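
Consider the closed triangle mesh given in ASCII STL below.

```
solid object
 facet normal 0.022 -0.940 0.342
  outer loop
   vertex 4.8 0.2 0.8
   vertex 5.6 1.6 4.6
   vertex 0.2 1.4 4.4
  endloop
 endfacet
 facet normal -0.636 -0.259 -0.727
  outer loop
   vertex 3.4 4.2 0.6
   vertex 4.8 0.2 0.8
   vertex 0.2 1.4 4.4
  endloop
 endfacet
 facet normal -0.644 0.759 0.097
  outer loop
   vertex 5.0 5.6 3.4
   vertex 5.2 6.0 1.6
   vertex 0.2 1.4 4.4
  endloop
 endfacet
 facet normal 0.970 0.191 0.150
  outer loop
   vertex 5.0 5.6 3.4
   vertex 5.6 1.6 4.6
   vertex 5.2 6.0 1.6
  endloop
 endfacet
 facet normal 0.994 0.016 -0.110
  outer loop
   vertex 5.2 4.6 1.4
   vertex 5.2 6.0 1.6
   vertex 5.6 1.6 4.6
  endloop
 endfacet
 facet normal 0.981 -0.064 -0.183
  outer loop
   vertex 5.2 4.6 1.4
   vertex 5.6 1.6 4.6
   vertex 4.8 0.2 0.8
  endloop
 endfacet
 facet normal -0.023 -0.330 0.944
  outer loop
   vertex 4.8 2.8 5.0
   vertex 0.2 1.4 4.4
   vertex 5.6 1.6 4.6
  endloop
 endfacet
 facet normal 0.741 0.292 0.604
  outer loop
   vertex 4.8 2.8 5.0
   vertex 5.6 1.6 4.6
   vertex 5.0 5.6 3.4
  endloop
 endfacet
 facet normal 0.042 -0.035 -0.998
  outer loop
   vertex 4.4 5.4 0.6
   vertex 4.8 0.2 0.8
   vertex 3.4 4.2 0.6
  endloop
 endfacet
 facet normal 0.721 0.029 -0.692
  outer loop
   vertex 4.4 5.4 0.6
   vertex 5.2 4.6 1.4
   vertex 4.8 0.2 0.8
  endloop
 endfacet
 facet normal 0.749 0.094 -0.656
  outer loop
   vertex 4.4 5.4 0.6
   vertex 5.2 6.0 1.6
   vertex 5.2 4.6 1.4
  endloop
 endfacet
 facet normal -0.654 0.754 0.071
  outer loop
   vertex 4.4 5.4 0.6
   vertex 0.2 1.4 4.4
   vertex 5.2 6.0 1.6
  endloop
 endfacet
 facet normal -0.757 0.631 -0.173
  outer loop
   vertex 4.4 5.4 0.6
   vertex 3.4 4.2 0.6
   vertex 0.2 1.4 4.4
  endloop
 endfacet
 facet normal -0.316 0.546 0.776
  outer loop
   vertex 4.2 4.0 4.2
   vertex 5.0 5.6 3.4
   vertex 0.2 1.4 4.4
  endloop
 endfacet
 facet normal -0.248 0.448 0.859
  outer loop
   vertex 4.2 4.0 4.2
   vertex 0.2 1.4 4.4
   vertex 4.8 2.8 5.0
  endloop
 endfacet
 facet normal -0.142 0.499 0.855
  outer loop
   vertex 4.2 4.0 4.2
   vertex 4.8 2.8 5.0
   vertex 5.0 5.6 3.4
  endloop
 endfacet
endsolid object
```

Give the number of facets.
16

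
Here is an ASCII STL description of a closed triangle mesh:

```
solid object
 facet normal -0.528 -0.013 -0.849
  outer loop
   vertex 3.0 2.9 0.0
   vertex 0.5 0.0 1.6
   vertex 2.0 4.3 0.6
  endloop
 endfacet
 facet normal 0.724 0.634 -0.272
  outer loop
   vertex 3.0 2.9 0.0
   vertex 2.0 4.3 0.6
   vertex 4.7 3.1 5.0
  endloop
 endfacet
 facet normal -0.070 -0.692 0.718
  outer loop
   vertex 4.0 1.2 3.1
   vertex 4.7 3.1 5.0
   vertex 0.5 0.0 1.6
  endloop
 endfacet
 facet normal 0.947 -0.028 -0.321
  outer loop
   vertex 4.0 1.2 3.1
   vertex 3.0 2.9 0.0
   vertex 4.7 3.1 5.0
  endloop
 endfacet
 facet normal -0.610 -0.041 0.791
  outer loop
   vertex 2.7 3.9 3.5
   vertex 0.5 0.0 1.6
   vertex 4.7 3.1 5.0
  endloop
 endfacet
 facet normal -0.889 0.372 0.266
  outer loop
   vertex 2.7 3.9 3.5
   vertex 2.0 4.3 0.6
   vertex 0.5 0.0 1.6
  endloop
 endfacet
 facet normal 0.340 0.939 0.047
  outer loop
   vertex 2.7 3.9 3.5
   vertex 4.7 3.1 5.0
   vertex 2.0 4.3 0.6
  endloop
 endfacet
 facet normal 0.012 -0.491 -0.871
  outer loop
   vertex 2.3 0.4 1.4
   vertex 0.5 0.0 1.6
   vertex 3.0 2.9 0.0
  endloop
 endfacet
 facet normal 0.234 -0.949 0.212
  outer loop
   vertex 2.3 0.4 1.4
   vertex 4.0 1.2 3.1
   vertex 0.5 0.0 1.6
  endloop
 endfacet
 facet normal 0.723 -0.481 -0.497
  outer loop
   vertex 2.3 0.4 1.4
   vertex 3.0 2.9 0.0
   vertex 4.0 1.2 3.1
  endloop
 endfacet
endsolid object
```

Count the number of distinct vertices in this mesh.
7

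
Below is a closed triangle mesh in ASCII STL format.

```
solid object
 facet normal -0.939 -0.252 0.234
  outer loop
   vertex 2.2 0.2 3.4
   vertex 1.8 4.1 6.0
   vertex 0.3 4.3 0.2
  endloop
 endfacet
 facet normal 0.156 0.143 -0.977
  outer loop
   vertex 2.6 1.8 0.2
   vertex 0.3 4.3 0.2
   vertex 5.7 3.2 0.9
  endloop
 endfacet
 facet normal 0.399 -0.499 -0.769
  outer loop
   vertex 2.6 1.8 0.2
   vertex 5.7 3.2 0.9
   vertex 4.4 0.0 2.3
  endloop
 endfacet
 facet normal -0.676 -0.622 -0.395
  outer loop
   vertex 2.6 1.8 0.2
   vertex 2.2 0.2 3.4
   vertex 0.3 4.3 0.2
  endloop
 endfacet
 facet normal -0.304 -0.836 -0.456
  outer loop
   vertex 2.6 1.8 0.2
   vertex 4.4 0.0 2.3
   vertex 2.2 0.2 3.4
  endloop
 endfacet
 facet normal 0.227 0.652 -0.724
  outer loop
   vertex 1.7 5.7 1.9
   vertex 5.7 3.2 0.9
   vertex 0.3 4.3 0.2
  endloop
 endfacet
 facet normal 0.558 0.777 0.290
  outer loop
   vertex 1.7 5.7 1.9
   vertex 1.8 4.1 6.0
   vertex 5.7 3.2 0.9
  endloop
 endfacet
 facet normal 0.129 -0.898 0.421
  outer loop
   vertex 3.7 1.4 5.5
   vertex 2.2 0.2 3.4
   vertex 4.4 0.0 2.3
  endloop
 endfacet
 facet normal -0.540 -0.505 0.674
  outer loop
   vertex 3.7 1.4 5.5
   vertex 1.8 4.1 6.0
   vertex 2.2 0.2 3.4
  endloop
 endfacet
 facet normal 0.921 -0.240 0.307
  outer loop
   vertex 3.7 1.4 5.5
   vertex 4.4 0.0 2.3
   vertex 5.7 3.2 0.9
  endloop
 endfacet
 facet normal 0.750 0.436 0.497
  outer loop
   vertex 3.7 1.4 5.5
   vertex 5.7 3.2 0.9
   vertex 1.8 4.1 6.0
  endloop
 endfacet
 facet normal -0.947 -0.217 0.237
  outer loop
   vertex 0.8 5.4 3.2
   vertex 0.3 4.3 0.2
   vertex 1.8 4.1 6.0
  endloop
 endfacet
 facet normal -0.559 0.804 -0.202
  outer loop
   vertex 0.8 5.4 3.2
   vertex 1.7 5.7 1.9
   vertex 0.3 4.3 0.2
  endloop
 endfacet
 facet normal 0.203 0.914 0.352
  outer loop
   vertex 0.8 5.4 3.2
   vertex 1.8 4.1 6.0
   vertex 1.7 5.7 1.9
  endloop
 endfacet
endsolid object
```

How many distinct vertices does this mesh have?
9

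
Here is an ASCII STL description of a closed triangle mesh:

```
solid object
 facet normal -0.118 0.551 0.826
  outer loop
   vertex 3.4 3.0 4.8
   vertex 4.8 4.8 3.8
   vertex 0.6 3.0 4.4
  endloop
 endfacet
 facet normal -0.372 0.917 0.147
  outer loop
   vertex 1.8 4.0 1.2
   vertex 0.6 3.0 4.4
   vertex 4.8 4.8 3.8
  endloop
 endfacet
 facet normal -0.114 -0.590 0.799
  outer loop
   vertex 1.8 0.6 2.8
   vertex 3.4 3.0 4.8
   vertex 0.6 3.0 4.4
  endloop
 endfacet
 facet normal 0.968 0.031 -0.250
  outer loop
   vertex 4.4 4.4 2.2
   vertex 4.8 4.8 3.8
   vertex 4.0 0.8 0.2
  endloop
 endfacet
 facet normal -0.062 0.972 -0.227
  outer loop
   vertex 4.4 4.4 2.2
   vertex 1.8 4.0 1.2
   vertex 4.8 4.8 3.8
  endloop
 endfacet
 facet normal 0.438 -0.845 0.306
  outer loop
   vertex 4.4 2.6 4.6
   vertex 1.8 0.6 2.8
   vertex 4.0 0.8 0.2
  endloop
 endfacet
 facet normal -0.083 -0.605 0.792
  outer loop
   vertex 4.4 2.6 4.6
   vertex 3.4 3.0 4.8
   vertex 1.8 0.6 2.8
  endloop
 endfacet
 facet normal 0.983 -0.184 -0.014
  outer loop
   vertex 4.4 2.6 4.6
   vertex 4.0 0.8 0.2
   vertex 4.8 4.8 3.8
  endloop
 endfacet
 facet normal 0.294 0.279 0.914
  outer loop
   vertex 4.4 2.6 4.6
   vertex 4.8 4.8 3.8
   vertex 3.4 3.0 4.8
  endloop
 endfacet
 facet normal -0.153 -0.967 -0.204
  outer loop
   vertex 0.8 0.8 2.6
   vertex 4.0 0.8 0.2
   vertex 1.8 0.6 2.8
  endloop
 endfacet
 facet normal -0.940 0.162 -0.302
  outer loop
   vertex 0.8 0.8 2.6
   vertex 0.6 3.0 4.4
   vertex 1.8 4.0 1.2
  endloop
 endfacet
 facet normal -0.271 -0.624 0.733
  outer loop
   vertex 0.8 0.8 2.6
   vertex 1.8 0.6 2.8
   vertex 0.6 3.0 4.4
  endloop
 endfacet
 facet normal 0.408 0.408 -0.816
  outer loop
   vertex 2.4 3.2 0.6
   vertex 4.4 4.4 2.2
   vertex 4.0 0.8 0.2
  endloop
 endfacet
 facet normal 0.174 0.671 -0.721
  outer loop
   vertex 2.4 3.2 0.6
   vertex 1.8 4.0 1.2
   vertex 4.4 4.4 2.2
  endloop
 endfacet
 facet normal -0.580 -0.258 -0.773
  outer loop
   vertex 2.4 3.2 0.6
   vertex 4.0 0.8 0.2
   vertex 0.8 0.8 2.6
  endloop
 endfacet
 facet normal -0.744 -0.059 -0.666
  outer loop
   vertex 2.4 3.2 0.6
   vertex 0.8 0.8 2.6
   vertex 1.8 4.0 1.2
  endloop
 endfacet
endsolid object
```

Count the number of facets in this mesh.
16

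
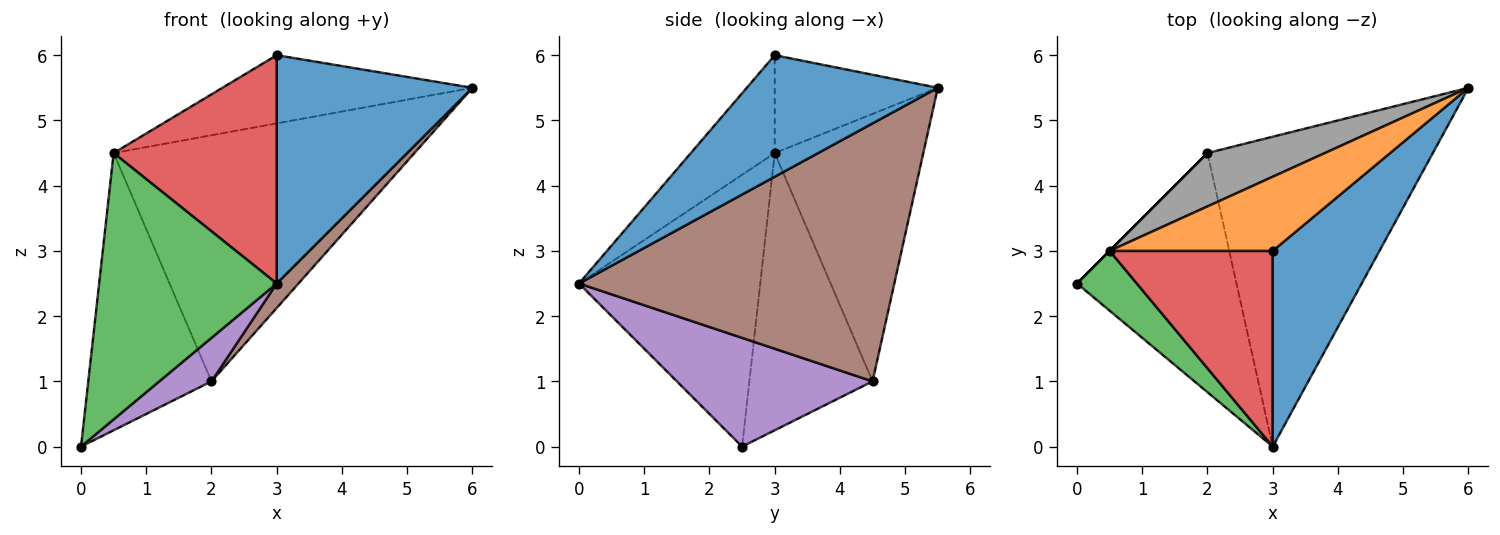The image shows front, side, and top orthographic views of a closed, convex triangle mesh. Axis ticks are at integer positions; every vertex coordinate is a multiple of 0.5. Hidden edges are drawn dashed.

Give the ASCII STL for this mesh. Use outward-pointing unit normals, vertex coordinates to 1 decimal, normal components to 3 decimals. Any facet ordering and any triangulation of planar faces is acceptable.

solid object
 facet normal 0.595 -0.610 0.523
  outer loop
   vertex 3.0 3.0 6.0
   vertex 3.0 0.0 2.5
   vertex 6.0 5.5 5.5
  endloop
 endfacet
 facet normal -0.404 0.619 0.673
  outer loop
   vertex 0.5 3.0 4.5
   vertex 3.0 3.0 6.0
   vertex 6.0 5.5 5.5
  endloop
 endfacet
 facet normal -0.706 -0.691 0.155
  outer loop
   vertex 0.5 3.0 4.5
   vertex 0.0 2.5 0.0
   vertex 3.0 0.0 2.5
  endloop
 endfacet
 facet normal -0.364 -0.707 0.606
  outer loop
   vertex 0.5 3.0 4.5
   vertex 3.0 0.0 2.5
   vertex 3.0 3.0 6.0
  endloop
 endfacet
 facet normal 0.557 -0.149 -0.817
  outer loop
   vertex 2.0 4.5 1.0
   vertex 3.0 0.0 2.5
   vertex 0.0 2.5 0.0
  endloop
 endfacet
 facet normal 0.752 -0.052 -0.657
  outer loop
   vertex 2.0 4.5 1.0
   vertex 6.0 5.5 5.5
   vertex 3.0 0.0 2.5
  endloop
 endfacet
 facet normal -0.707 0.707 0.000
  outer loop
   vertex 2.0 4.5 1.0
   vertex 0.0 2.5 0.0
   vertex 0.5 3.0 4.5
  endloop
 endfacet
 facet normal -0.435 0.880 0.191
  outer loop
   vertex 2.0 4.5 1.0
   vertex 0.5 3.0 4.5
   vertex 6.0 5.5 5.5
  endloop
 endfacet
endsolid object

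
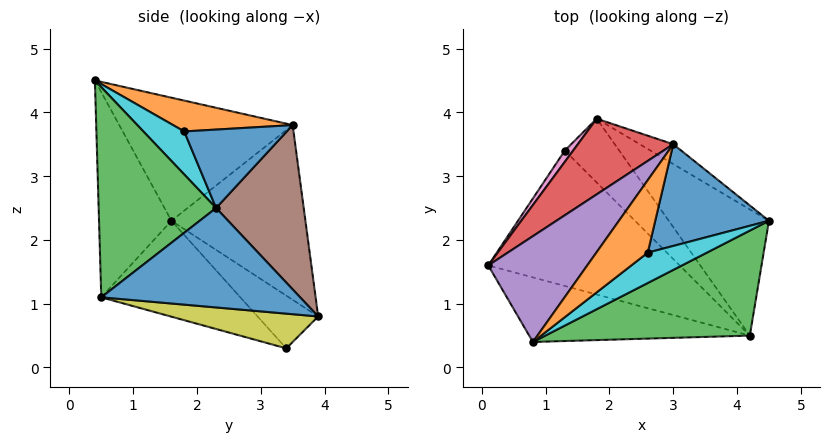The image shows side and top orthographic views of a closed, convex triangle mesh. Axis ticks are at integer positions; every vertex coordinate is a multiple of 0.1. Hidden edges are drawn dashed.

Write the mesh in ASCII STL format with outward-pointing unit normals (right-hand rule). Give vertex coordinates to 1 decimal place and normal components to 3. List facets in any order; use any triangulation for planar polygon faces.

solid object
 facet normal 0.646 0.399 -0.651
  outer loop
   vertex 4.2 0.5 1.1
   vertex 1.8 3.9 0.8
   vertex 4.5 2.3 2.5
  endloop
 endfacet
 facet normal -0.339 -0.867 -0.365
  outer loop
   vertex 4.2 0.5 1.1
   vertex 0.8 0.4 4.5
   vertex 0.1 1.6 2.3
  endloop
 endfacet
 facet normal 0.598 -0.552 0.581
  outer loop
   vertex 4.2 0.5 1.1
   vertex 4.5 2.3 2.5
   vertex 0.8 0.4 4.5
  endloop
 endfacet
 facet normal -0.633 0.693 0.345
  outer loop
   vertex 3.0 3.5 3.8
   vertex 1.8 3.9 0.8
   vertex 0.1 1.6 2.3
  endloop
 endfacet
 facet normal -0.640 0.570 0.515
  outer loop
   vertex 3.0 3.5 3.8
   vertex 0.1 1.6 2.3
   vertex 0.8 0.4 4.5
  endloop
 endfacet
 facet normal 0.559 0.822 -0.114
  outer loop
   vertex 3.0 3.5 3.8
   vertex 4.5 2.3 2.5
   vertex 1.8 3.9 0.8
  endloop
 endfacet
 facet normal -0.759 0.639 0.120
  outer loop
   vertex 1.3 3.4 0.3
   vertex 0.1 1.6 2.3
   vertex 1.8 3.9 0.8
  endloop
 endfacet
 facet normal -0.368 -0.571 -0.734
  outer loop
   vertex 1.3 3.4 0.3
   vertex 4.2 0.5 1.1
   vertex 0.1 1.6 2.3
  endloop
 endfacet
 facet normal 0.514 0.292 -0.806
  outer loop
   vertex 1.3 3.4 0.3
   vertex 1.8 3.9 0.8
   vertex 4.2 0.5 1.1
  endloop
 endfacet
 facet normal 0.564 -0.282 0.776
  outer loop
   vertex 2.6 1.8 3.7
   vertex 0.8 0.4 4.5
   vertex 4.5 2.3 2.5
  endloop
 endfacet
 facet normal 0.559 -0.179 0.810
  outer loop
   vertex 2.6 1.8 3.7
   vertex 4.5 2.3 2.5
   vertex 3.0 3.5 3.8
  endloop
 endfacet
 facet normal 0.507 -0.169 0.845
  outer loop
   vertex 2.6 1.8 3.7
   vertex 3.0 3.5 3.8
   vertex 0.8 0.4 4.5
  endloop
 endfacet
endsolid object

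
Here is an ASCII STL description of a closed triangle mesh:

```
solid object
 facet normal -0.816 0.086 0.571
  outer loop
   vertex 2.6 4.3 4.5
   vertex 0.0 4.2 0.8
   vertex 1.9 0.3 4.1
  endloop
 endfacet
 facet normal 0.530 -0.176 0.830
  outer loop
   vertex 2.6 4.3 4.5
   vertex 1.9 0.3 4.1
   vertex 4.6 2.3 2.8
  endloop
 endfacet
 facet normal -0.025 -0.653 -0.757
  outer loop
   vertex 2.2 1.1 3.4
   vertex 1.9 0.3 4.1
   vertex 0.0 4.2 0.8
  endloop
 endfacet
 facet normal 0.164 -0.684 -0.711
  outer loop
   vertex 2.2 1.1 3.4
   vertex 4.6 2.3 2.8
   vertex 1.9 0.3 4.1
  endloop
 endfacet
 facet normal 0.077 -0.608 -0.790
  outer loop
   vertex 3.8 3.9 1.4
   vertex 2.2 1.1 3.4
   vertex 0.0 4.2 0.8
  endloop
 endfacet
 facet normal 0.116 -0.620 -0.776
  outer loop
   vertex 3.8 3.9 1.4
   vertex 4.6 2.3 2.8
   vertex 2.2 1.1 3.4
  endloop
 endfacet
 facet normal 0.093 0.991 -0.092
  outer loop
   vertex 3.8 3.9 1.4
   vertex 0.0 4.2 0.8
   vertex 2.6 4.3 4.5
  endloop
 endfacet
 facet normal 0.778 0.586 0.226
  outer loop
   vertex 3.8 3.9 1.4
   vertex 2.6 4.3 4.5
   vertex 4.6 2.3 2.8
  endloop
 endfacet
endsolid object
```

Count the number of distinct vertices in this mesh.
6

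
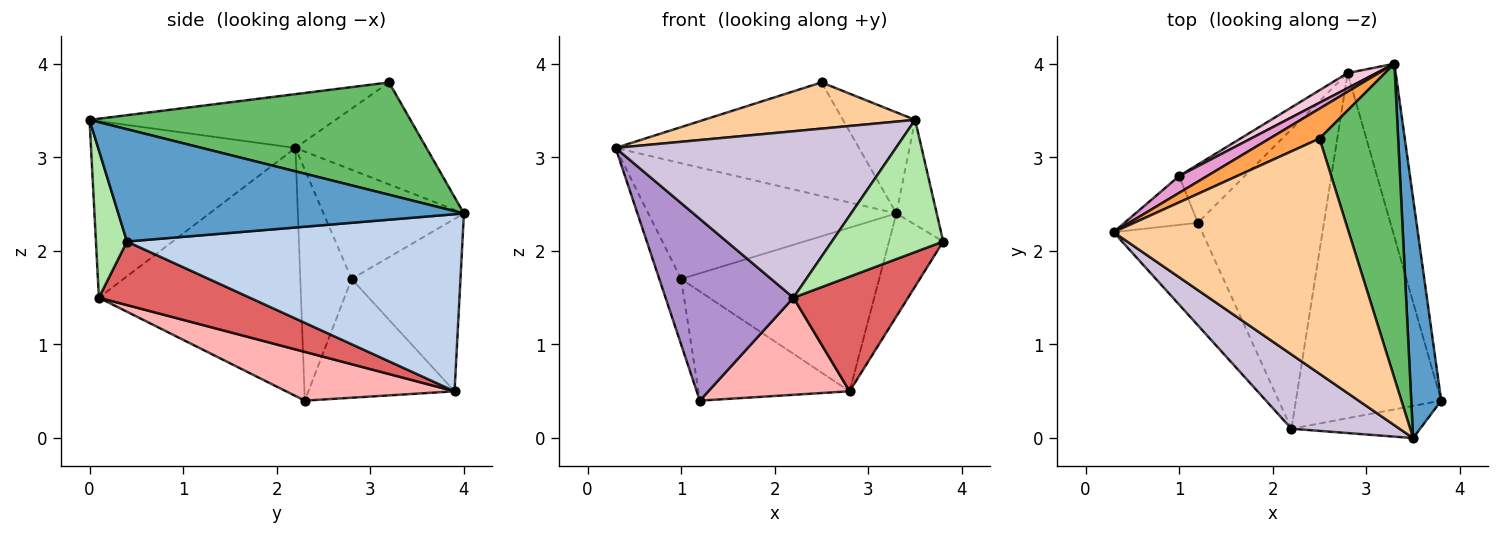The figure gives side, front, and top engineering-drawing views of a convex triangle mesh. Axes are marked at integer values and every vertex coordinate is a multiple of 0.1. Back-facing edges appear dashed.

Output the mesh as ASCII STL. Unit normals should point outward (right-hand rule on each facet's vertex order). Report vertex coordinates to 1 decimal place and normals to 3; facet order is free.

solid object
 facet normal 0.960 0.112 0.256
  outer loop
   vertex 3.5 0.0 3.4
   vertex 3.8 0.4 2.1
   vertex 3.3 4.0 2.4
  endloop
 endfacet
 facet normal 0.954 0.154 -0.259
  outer loop
   vertex 2.8 3.9 0.5
   vertex 3.3 4.0 2.4
   vertex 3.8 0.4 2.1
  endloop
 endfacet
 facet normal -0.462 0.858 0.226
  outer loop
   vertex 2.5 3.2 3.8
   vertex 3.3 4.0 2.4
   vertex 0.3 2.2 3.1
  endloop
 endfacet
 facet normal -0.219 -0.188 0.957
  outer loop
   vertex 2.5 3.2 3.8
   vertex 0.3 2.2 3.1
   vertex 3.5 0.0 3.4
  endloop
 endfacet
 facet normal 0.806 0.181 0.564
  outer loop
   vertex 2.5 3.2 3.8
   vertex 3.5 0.0 3.4
   vertex 3.3 4.0 2.4
  endloop
 endfacet
 facet normal 0.261 -0.938 -0.228
  outer loop
   vertex 2.2 0.1 1.5
   vertex 3.8 0.4 2.1
   vertex 3.5 0.0 3.4
  endloop
 endfacet
 facet normal 0.383 -0.291 -0.877
  outer loop
   vertex 2.2 0.1 1.5
   vertex 2.8 3.9 0.5
   vertex 3.8 0.4 2.1
  endloop
 endfacet
 facet normal 0.345 -0.289 -0.893
  outer loop
   vertex 2.2 0.1 1.5
   vertex 1.2 2.3 0.4
   vertex 2.8 3.9 0.5
  endloop
 endfacet
 facet normal -0.809 -0.512 -0.289
  outer loop
   vertex 2.2 0.1 1.5
   vertex 0.3 2.2 3.1
   vertex 1.2 2.3 0.4
  endloop
 endfacet
 facet normal -0.554 -0.760 0.339
  outer loop
   vertex 2.2 0.1 1.5
   vertex 3.5 0.0 3.4
   vertex 0.3 2.2 3.1
  endloop
 endfacet
 facet normal -0.883 0.376 -0.280
  outer loop
   vertex 1.0 2.8 1.7
   vertex 1.2 2.3 0.4
   vertex 0.3 2.2 3.1
  endloop
 endfacet
 facet normal -0.649 0.671 -0.358
  outer loop
   vertex 1.0 2.8 1.7
   vertex 2.8 3.9 0.5
   vertex 1.2 2.3 0.4
  endloop
 endfacet
 facet normal -0.489 0.863 0.126
  outer loop
   vertex 1.0 2.8 1.7
   vertex 0.3 2.2 3.1
   vertex 3.3 4.0 2.4
  endloop
 endfacet
 facet normal -0.480 0.873 0.080
  outer loop
   vertex 1.0 2.8 1.7
   vertex 3.3 4.0 2.4
   vertex 2.8 3.9 0.5
  endloop
 endfacet
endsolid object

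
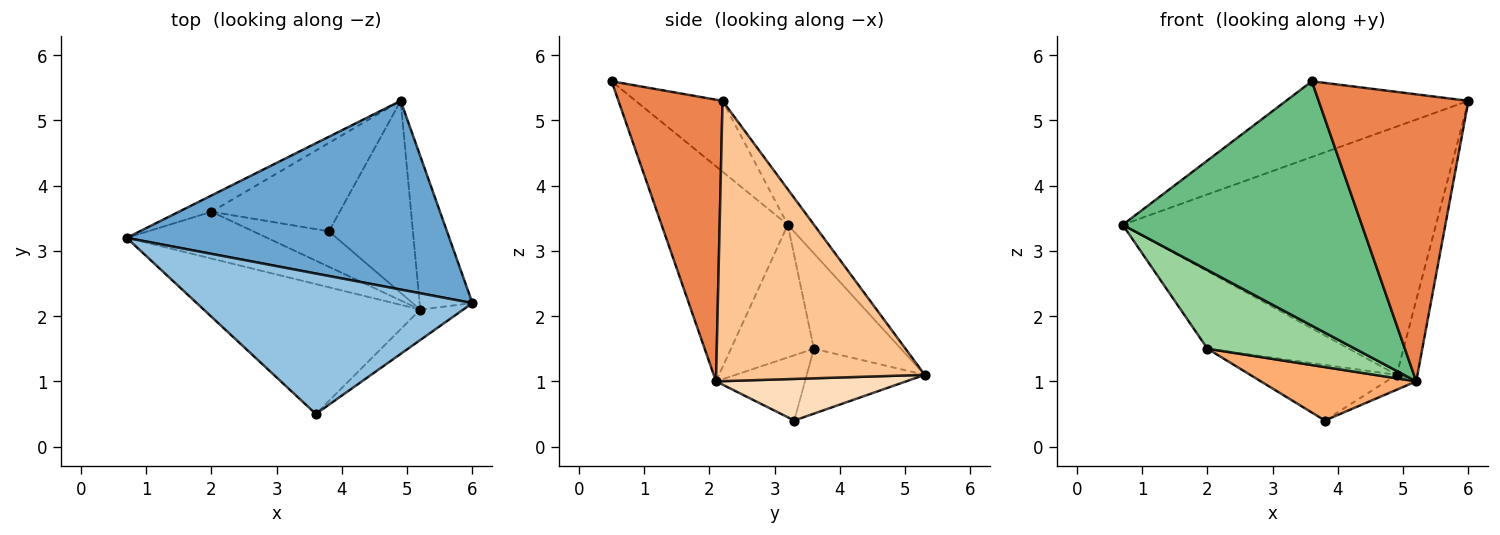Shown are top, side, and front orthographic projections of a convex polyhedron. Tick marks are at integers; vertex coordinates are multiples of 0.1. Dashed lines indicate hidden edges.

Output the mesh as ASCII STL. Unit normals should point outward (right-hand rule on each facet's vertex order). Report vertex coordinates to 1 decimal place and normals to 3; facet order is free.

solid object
 facet normal -0.067 0.794 0.604
  outer loop
   vertex 4.9 5.3 1.1
   vertex 0.7 3.2 3.4
   vertex 6.0 2.2 5.3
  endloop
 endfacet
 facet normal -0.220 0.463 0.859
  outer loop
   vertex 3.6 0.5 5.6
   vertex 6.0 2.2 5.3
   vertex 0.7 3.2 3.4
  endloop
 endfacet
 facet normal -0.516 0.838 -0.176
  outer loop
   vertex 2.0 3.6 1.5
   vertex 0.7 3.2 3.4
   vertex 4.9 5.3 1.1
  endloop
 endfacet
 facet normal -0.394 0.489 -0.778
  outer loop
   vertex 2.0 3.6 1.5
   vertex 4.9 5.3 1.1
   vertex 3.8 3.3 0.4
  endloop
 endfacet
 facet normal 0.569 -0.818 -0.087
  outer loop
   vertex 5.2 2.1 1.0
   vertex 6.0 2.2 5.3
   vertex 3.6 0.5 5.6
  endloop
 endfacet
 facet normal -0.430 -0.752 -0.499
  outer loop
   vertex 5.2 2.1 1.0
   vertex 2.0 3.6 1.5
   vertex 3.8 3.3 0.4
  endloop
 endfacet
 facet normal 0.978 0.097 -0.184
  outer loop
   vertex 5.2 2.1 1.0
   vertex 4.9 5.3 1.1
   vertex 6.0 2.2 5.3
  endloop
 endfacet
 facet normal 0.443 0.069 -0.894
  outer loop
   vertex 5.2 2.1 1.0
   vertex 3.8 3.3 0.4
   vertex 4.9 5.3 1.1
  endloop
 endfacet
 facet normal -0.422 -0.800 -0.425
  outer loop
   vertex 5.2 2.1 1.0
   vertex 3.6 0.5 5.6
   vertex 0.7 3.2 3.4
  endloop
 endfacet
 facet normal -0.435 -0.774 -0.460
  outer loop
   vertex 5.2 2.1 1.0
   vertex 0.7 3.2 3.4
   vertex 2.0 3.6 1.5
  endloop
 endfacet
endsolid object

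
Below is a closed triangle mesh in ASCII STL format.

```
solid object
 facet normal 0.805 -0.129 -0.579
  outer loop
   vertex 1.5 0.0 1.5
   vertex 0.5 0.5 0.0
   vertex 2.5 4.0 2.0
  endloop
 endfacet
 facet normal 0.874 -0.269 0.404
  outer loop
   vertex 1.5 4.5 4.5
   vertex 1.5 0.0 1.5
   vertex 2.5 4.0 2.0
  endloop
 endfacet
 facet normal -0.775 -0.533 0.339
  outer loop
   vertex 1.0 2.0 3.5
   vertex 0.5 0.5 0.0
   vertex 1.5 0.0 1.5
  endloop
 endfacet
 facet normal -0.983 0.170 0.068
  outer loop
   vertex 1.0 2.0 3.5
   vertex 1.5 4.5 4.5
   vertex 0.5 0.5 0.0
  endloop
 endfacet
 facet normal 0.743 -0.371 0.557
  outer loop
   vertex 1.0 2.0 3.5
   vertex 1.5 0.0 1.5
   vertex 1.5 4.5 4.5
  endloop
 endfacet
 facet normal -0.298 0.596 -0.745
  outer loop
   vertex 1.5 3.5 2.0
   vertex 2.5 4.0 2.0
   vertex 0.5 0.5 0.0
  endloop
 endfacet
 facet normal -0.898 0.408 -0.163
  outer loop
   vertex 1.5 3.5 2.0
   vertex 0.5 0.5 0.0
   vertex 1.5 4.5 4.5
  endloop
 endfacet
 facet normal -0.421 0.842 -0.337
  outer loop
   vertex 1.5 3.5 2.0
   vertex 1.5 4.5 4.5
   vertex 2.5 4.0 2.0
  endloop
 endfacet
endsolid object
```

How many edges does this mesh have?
12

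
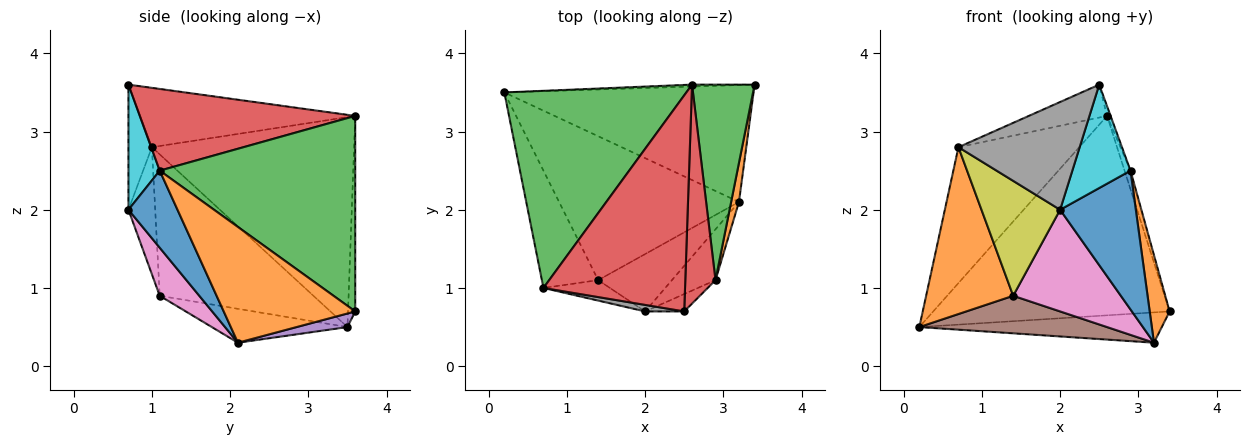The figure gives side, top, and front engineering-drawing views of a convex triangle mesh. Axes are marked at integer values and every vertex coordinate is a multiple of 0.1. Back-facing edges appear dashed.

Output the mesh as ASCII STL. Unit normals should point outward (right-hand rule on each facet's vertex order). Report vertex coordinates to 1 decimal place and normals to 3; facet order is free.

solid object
 facet normal -0.031 0.999 -0.010
  outer loop
   vertex 2.6 3.6 3.2
   vertex 3.4 3.6 0.7
   vertex 0.2 3.5 0.5
  endloop
 endfacet
 facet normal -0.822 -0.466 -0.327
  outer loop
   vertex 0.7 1.0 2.8
   vertex 0.2 3.5 0.5
   vertex 1.4 1.1 0.9
  endloop
 endfacet
 facet normal -0.689 0.411 0.597
  outer loop
   vertex 0.7 1.0 2.8
   vertex 2.6 3.6 3.2
   vertex 0.2 3.5 0.5
  endloop
 endfacet
 facet normal -0.383 0.139 0.913
  outer loop
   vertex 0.7 1.0 2.8
   vertex 2.5 0.7 3.6
   vertex 2.6 3.6 3.2
  endloop
 endfacet
 facet normal 0.053 0.251 -0.967
  outer loop
   vertex 3.2 2.1 0.3
   vertex 0.2 3.5 0.5
   vertex 3.4 3.6 0.7
  endloop
 endfacet
 facet normal -0.179 -0.248 -0.952
  outer loop
   vertex 3.2 2.1 0.3
   vertex 1.4 1.1 0.9
   vertex 0.2 3.5 0.5
  endloop
 endfacet
 facet normal 0.305 -0.830 -0.468
  outer loop
   vertex 2.0 0.7 2.0
   vertex 1.4 1.1 0.9
   vertex 3.2 2.1 0.3
  endloop
 endfacet
 facet normal -0.190 -0.980 0.059
  outer loop
   vertex 2.0 0.7 2.0
   vertex 2.5 0.7 3.6
   vertex 0.7 1.0 2.8
  endloop
 endfacet
 facet normal -0.318 -0.934 -0.166
  outer loop
   vertex 2.0 0.7 2.0
   vertex 0.7 1.0 2.8
   vertex 1.4 1.1 0.9
  endloop
 endfacet
 facet normal 0.469 -0.871 -0.146
  outer loop
   vertex 2.9 1.1 2.5
   vertex 2.5 0.7 3.6
   vertex 2.0 0.7 2.0
  endloop
 endfacet
 facet normal 0.520 -0.802 -0.294
  outer loop
   vertex 2.9 1.1 2.5
   vertex 2.0 0.7 2.0
   vertex 3.2 2.1 0.3
  endloop
 endfacet
 facet normal 0.987 -0.149 0.067
  outer loop
   vertex 2.9 1.1 2.5
   vertex 3.2 2.1 0.3
   vertex 3.4 3.6 0.7
  endloop
 endfacet
 facet normal 0.952 0.029 0.305
  outer loop
   vertex 2.9 1.1 2.5
   vertex 3.4 3.6 0.7
   vertex 2.6 3.6 3.2
  endloop
 endfacet
 facet normal 0.938 0.015 0.347
  outer loop
   vertex 2.9 1.1 2.5
   vertex 2.6 3.6 3.2
   vertex 2.5 0.7 3.6
  endloop
 endfacet
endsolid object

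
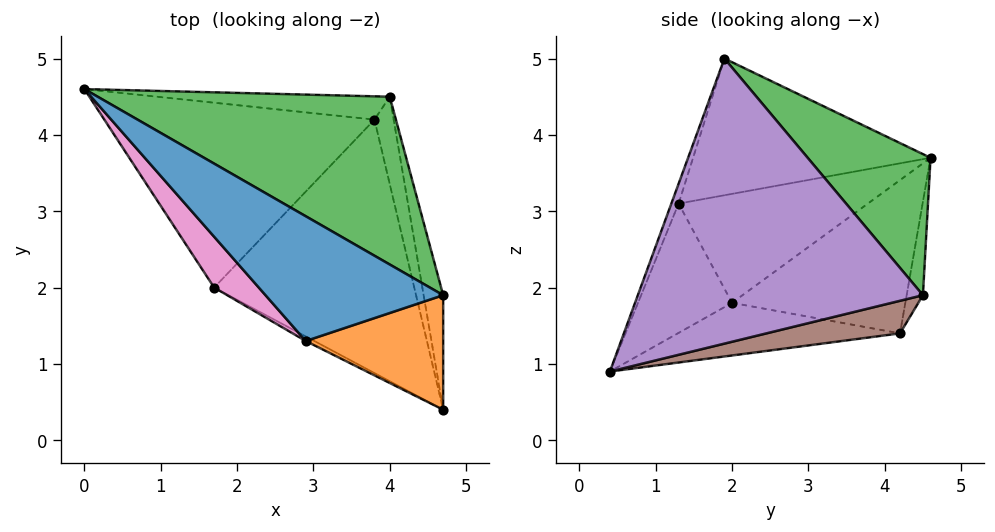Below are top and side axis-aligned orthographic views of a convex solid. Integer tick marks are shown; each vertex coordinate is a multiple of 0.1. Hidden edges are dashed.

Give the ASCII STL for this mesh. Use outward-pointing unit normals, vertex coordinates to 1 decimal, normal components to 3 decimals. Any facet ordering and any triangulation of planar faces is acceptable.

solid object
 facet normal -0.504 -0.562 0.655
  outer loop
   vertex 2.9 1.3 3.1
   vertex 4.7 1.9 5.0
   vertex 0.0 4.6 3.7
  endloop
 endfacet
 facet normal -0.050 -0.938 0.343
  outer loop
   vertex 2.9 1.3 3.1
   vertex 4.7 0.4 0.9
   vertex 4.7 1.9 5.0
  endloop
 endfacet
 facet normal 0.280 0.766 0.579
  outer loop
   vertex 4.0 4.5 1.9
   vertex 0.0 4.6 3.7
   vertex 4.7 1.9 5.0
  endloop
 endfacet
 facet normal -0.181 0.874 -0.452
  outer loop
   vertex 4.0 4.5 1.9
   vertex 3.8 4.2 1.4
   vertex 0.0 4.6 3.7
  endloop
 endfacet
 facet normal 0.981 0.184 -0.067
  outer loop
   vertex 4.0 4.5 1.9
   vertex 4.7 1.9 5.0
   vertex 4.7 0.4 0.9
  endloop
 endfacet
 facet normal 0.832 0.261 -0.490
  outer loop
   vertex 4.0 4.5 1.9
   vertex 4.7 0.4 0.9
   vertex 3.8 4.2 1.4
  endloop
 endfacet
 facet normal -0.694 -0.662 0.284
  outer loop
   vertex 1.7 2.0 1.8
   vertex 2.9 1.3 3.1
   vertex 0.0 4.6 3.7
  endloop
 endfacet
 facet normal -0.478 -0.878 -0.032
  outer loop
   vertex 1.7 2.0 1.8
   vertex 4.7 0.4 0.9
   vertex 2.9 1.3 3.1
  endloop
 endfacet
 facet normal -0.471 0.299 -0.830
  outer loop
   vertex 1.7 2.0 1.8
   vertex 0.0 4.6 3.7
   vertex 3.8 4.2 1.4
  endloop
 endfacet
 facet normal -0.254 0.067 -0.965
  outer loop
   vertex 1.7 2.0 1.8
   vertex 3.8 4.2 1.4
   vertex 4.7 0.4 0.9
  endloop
 endfacet
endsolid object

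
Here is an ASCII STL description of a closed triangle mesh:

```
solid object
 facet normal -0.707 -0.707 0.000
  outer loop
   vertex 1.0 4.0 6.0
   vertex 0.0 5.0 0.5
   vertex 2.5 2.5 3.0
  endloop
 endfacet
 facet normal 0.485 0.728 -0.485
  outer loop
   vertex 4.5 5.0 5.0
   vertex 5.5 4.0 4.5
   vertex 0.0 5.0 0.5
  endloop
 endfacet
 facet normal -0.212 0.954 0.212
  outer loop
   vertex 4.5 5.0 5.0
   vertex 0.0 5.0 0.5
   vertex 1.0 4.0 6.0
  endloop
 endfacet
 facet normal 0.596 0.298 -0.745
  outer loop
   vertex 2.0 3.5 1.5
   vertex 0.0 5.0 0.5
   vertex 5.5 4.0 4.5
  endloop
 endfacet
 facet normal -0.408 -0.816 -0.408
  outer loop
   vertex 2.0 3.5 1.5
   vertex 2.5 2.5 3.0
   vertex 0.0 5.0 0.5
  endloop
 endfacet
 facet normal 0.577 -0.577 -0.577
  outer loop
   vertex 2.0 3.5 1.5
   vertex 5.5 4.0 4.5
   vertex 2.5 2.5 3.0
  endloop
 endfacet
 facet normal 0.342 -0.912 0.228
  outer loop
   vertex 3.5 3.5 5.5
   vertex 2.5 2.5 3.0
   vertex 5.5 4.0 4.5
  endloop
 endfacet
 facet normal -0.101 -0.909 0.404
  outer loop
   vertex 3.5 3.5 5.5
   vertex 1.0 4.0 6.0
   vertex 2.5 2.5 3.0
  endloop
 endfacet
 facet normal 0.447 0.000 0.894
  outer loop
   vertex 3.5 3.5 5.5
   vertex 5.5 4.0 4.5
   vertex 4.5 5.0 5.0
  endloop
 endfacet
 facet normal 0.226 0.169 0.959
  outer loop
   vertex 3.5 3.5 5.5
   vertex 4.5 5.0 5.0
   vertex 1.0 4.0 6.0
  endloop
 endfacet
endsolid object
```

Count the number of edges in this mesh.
15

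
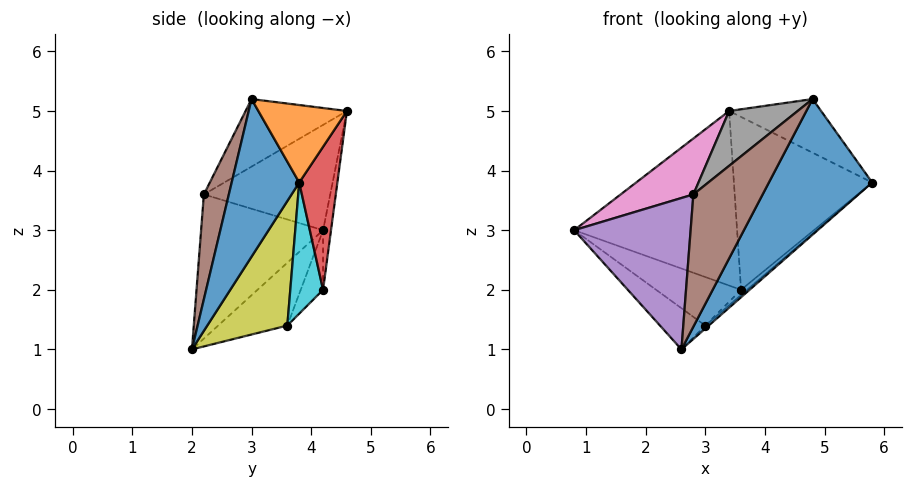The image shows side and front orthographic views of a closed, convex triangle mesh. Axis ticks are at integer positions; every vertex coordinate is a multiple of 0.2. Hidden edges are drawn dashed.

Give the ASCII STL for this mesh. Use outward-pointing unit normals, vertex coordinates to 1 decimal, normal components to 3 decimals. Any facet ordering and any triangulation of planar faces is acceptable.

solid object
 facet normal 0.545 -0.834 -0.087
  outer loop
   vertex 4.8 3.0 5.2
   vertex 2.6 2.0 1.0
   vertex 5.8 3.8 3.8
  endloop
 endfacet
 facet normal 0.514 0.534 0.672
  outer loop
   vertex 3.4 4.6 5.0
   vertex 4.8 3.0 5.2
   vertex 5.8 3.8 3.8
  endloop
 endfacet
 facet normal -0.048 0.990 -0.135
  outer loop
   vertex 3.6 4.2 2.0
   vertex 0.8 4.2 3.0
   vertex 3.4 4.6 5.0
  endloop
 endfacet
 facet normal 0.264 0.958 -0.110
  outer loop
   vertex 3.6 4.2 2.0
   vertex 3.4 4.6 5.0
   vertex 5.8 3.8 3.8
  endloop
 endfacet
 facet normal -0.719 -0.687 0.108
  outer loop
   vertex 2.8 2.2 3.6
   vertex 0.8 4.2 3.0
   vertex 2.6 2.0 1.0
  endloop
 endfacet
 facet normal 0.339 -0.940 0.046
  outer loop
   vertex 2.8 2.2 3.6
   vertex 2.6 2.0 1.0
   vertex 4.8 3.0 5.2
  endloop
 endfacet
 facet normal -0.548 -0.315 0.775
  outer loop
   vertex 2.8 2.2 3.6
   vertex 3.4 4.6 5.0
   vertex 0.8 4.2 3.0
  endloop
 endfacet
 facet normal -0.501 -0.339 0.796
  outer loop
   vertex 2.8 2.2 3.6
   vertex 4.8 3.0 5.2
   vertex 3.4 4.6 5.0
  endloop
 endfacet
 facet normal 0.649 0.028 -0.760
  outer loop
   vertex 3.0 3.6 1.4
   vertex 5.8 3.8 3.8
   vertex 2.6 2.0 1.0
  endloop
 endfacet
 facet normal 0.642 0.117 -0.758
  outer loop
   vertex 3.0 3.6 1.4
   vertex 3.6 4.2 2.0
   vertex 5.8 3.8 3.8
  endloop
 endfacet
 facet normal -0.497 0.325 -0.805
  outer loop
   vertex 3.0 3.6 1.4
   vertex 2.6 2.0 1.0
   vertex 0.8 4.2 3.0
  endloop
 endfacet
 facet normal -0.207 0.788 -0.580
  outer loop
   vertex 3.0 3.6 1.4
   vertex 0.8 4.2 3.0
   vertex 3.6 4.2 2.0
  endloop
 endfacet
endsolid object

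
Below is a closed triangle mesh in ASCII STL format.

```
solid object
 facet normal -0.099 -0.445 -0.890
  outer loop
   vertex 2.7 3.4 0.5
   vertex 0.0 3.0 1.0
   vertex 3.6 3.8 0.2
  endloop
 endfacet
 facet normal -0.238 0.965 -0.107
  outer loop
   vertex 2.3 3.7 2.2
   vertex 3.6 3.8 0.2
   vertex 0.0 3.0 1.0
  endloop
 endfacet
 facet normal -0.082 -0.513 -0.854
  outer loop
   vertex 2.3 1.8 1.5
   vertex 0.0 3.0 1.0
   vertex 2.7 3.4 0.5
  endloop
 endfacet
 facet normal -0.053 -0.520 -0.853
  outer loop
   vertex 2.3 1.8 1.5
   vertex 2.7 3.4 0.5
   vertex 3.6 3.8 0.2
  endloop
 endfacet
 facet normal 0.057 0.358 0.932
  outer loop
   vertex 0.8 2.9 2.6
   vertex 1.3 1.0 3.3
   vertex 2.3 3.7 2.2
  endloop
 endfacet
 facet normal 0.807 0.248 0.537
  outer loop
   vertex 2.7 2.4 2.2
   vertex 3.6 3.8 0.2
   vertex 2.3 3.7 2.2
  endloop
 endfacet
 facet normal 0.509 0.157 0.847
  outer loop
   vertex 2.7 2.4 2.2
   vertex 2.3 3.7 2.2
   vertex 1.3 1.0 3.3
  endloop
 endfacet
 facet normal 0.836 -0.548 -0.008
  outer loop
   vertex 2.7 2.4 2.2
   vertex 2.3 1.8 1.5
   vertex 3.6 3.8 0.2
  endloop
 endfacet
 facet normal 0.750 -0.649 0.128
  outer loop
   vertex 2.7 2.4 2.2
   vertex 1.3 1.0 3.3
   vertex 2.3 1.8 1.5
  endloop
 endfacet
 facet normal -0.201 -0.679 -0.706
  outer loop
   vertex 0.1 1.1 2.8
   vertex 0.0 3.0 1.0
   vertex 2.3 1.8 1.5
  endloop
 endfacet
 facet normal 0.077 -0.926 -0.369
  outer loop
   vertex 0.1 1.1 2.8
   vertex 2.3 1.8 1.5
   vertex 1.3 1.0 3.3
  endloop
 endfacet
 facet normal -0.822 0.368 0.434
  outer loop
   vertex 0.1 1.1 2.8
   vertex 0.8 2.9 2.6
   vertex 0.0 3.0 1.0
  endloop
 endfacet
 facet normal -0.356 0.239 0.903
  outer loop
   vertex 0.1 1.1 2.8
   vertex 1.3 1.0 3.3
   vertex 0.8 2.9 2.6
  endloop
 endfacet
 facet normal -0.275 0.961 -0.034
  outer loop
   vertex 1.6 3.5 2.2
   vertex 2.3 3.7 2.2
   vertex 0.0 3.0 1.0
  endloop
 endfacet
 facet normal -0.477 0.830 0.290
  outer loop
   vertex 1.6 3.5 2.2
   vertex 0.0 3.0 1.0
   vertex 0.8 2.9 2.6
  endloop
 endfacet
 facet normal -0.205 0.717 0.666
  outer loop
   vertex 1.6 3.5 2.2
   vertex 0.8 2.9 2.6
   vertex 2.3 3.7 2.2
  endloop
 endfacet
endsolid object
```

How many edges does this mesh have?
24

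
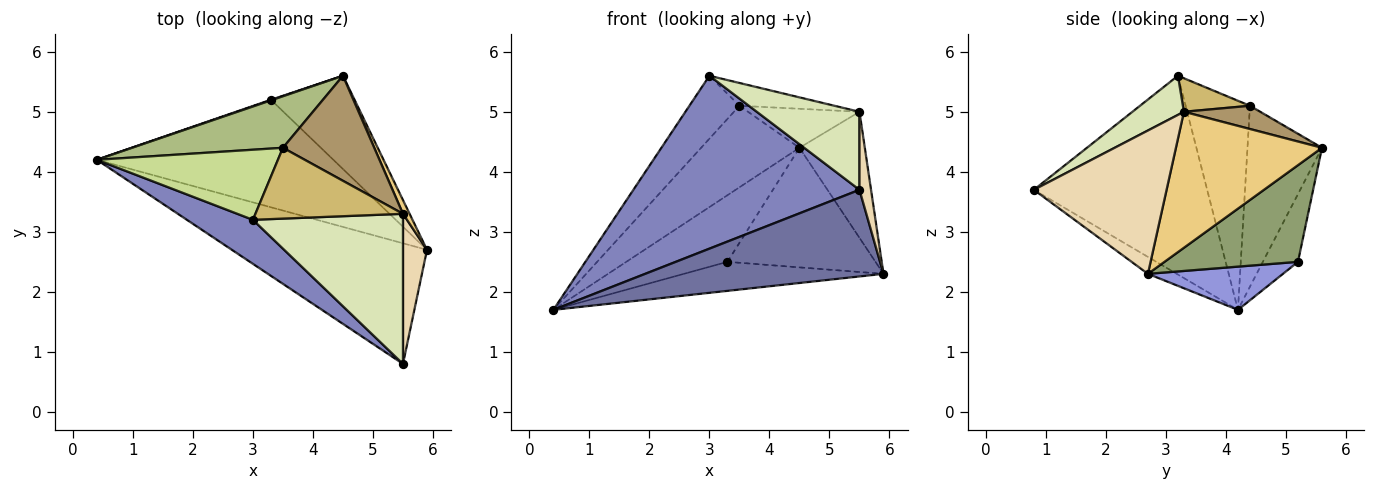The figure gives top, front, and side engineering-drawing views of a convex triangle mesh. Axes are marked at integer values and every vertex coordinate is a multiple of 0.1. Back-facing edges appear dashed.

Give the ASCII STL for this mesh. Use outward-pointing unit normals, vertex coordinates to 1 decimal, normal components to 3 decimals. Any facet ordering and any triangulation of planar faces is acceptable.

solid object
 facet normal -0.070 -0.582 -0.810
  outer loop
   vertex 5.5 0.8 3.7
   vertex 0.4 4.2 1.7
   vertex 5.9 2.7 2.3
  endloop
 endfacet
 facet normal -0.596 -0.778 0.198
  outer loop
   vertex 5.5 0.8 3.7
   vertex 3.0 3.2 5.6
   vertex 0.4 4.2 1.7
  endloop
 endfacet
 facet normal 0.174 0.257 -0.951
  outer loop
   vertex 3.3 5.2 2.5
   vertex 5.9 2.7 2.3
   vertex 0.4 4.2 1.7
  endloop
 endfacet
 facet normal -0.328 0.945 0.008
  outer loop
   vertex 3.3 5.2 2.5
   vertex 0.4 4.2 1.7
   vertex 4.5 5.6 4.4
  endloop
 endfacet
 facet normal 0.579 0.643 -0.501
  outer loop
   vertex 3.3 5.2 2.5
   vertex 4.5 5.6 4.4
   vertex 5.9 2.7 2.3
  endloop
 endfacet
 facet normal -0.539 0.712 0.450
  outer loop
   vertex 3.5 4.4 5.1
   vertex 4.5 5.6 4.4
   vertex 0.4 4.2 1.7
  endloop
 endfacet
 facet normal -0.652 0.507 0.564
  outer loop
   vertex 3.5 4.4 5.1
   vertex 0.4 4.2 1.7
   vertex 3.0 3.2 5.6
  endloop
 endfacet
 facet normal 0.225 -0.449 0.864
  outer loop
   vertex 5.5 3.3 5.0
   vertex 3.0 3.2 5.6
   vertex 5.5 0.8 3.7
  endloop
 endfacet
 facet normal 0.232 0.339 0.912
  outer loop
   vertex 5.5 3.3 5.0
   vertex 4.5 5.6 4.4
   vertex 3.5 4.4 5.1
  endloop
 endfacet
 facet normal 0.211 0.300 0.930
  outer loop
   vertex 5.5 3.3 5.0
   vertex 3.5 4.4 5.1
   vertex 3.0 3.2 5.6
  endloop
 endfacet
 facet normal 0.912 0.408 0.044
  outer loop
   vertex 5.5 3.3 5.0
   vertex 5.9 2.7 2.3
   vertex 4.5 5.6 4.4
  endloop
 endfacet
 facet normal 0.983 -0.086 0.165
  outer loop
   vertex 5.5 3.3 5.0
   vertex 5.5 0.8 3.7
   vertex 5.9 2.7 2.3
  endloop
 endfacet
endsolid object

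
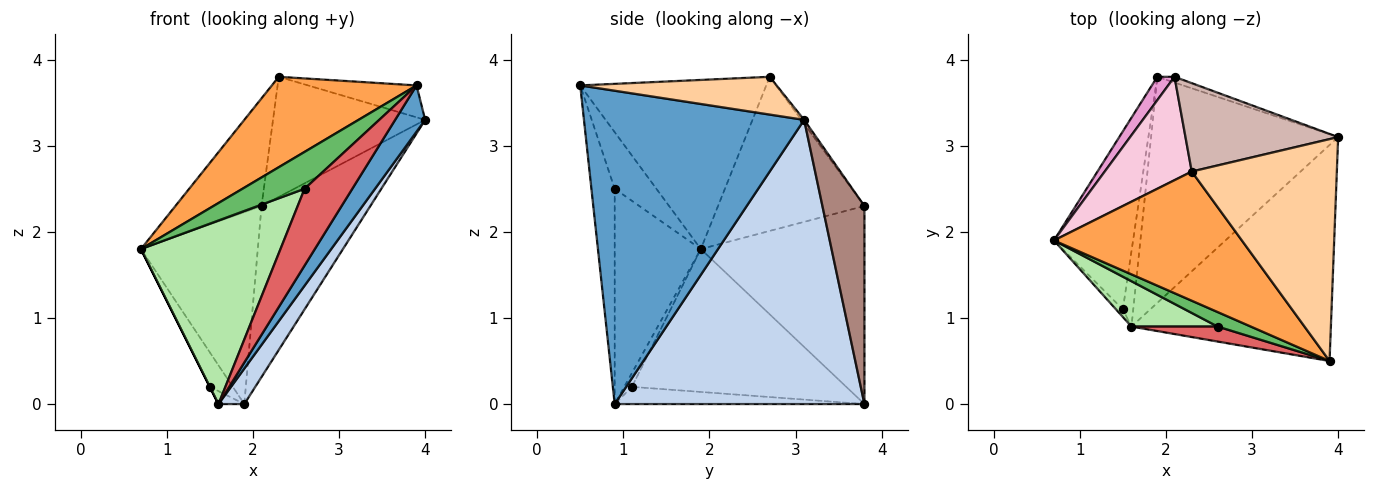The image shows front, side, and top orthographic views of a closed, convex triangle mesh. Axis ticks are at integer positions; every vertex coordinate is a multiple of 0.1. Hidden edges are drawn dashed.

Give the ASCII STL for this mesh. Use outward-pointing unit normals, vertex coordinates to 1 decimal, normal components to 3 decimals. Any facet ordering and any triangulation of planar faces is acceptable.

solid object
 facet normal 0.838 -0.114 -0.533
  outer loop
   vertex 1.6 0.9 0.0
   vertex 4.0 3.1 3.3
   vertex 3.9 0.5 3.7
  endloop
 endfacet
 facet normal 0.832 -0.086 -0.548
  outer loop
   vertex 1.9 3.8 0.0
   vertex 4.0 3.1 3.3
   vertex 1.6 0.9 0.0
  endloop
 endfacet
 facet normal -0.593 -0.462 0.659
  outer loop
   vertex 2.3 2.7 3.8
   vertex 0.7 1.9 1.8
   vertex 3.9 0.5 3.7
  endloop
 endfacet
 facet normal 0.249 0.138 0.959
  outer loop
   vertex 2.3 2.7 3.8
   vertex 3.9 0.5 3.7
   vertex 4.0 3.1 3.3
  endloop
 endfacet
 facet normal -0.530 -0.789 0.311
  outer loop
   vertex 2.6 0.9 2.5
   vertex 3.9 0.5 3.7
   vertex 0.7 1.9 1.8
  endloop
 endfacet
 facet normal -0.514 -0.833 0.206
  outer loop
   vertex 2.6 0.9 2.5
   vertex 0.7 1.9 1.8
   vertex 1.6 0.9 0.0
  endloop
 endfacet
 facet normal -0.432 -0.885 0.173
  outer loop
   vertex 2.6 0.9 2.5
   vertex 1.6 0.9 0.0
   vertex 3.9 0.5 3.7
  endloop
 endfacet
 facet normal -0.894 0.000 -0.447
  outer loop
   vertex 1.5 1.1 0.2
   vertex 1.6 0.9 0.0
   vertex 0.7 1.9 1.8
  endloop
 endfacet
 facet normal -0.871 0.093 -0.482
  outer loop
   vertex 1.5 1.1 0.2
   vertex 0.7 1.9 1.8
   vertex 1.9 3.8 0.0
  endloop
 endfacet
 facet normal -0.853 0.088 -0.515
  outer loop
   vertex 1.5 1.1 0.2
   vertex 1.9 3.8 0.0
   vertex 1.6 0.9 0.0
  endloop
 endfacet
 facet normal 0.360 0.932 -0.031
  outer loop
   vertex 2.1 3.8 2.3
   vertex 4.0 3.1 3.3
   vertex 1.9 3.8 0.0
  endloop
 endfacet
 facet normal -0.015 0.805 0.593
  outer loop
   vertex 2.1 3.8 2.3
   vertex 2.3 2.7 3.8
   vertex 4.0 3.1 3.3
  endloop
 endfacet
 facet normal -0.812 0.580 0.071
  outer loop
   vertex 2.1 3.8 2.3
   vertex 1.9 3.8 0.0
   vertex 0.7 1.9 1.8
  endloop
 endfacet
 facet normal -0.775 0.456 0.438
  outer loop
   vertex 2.1 3.8 2.3
   vertex 0.7 1.9 1.8
   vertex 2.3 2.7 3.8
  endloop
 endfacet
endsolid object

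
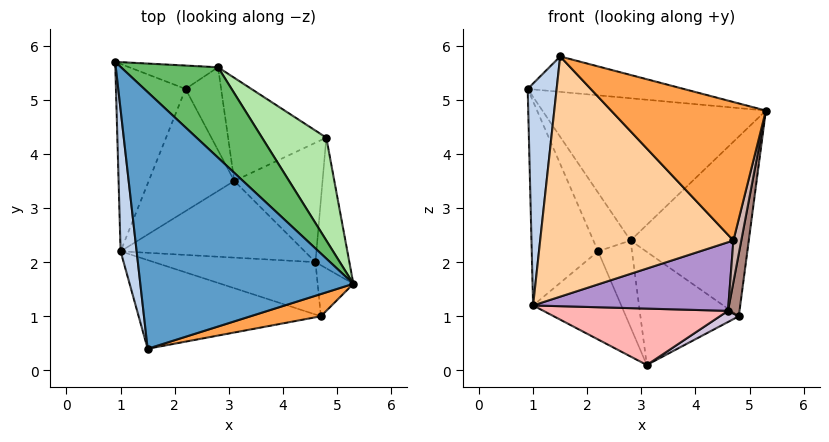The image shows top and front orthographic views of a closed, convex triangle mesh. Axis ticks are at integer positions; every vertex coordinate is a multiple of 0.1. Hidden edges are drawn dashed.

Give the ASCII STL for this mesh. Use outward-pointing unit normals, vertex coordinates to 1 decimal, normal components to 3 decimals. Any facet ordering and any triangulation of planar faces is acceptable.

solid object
 facet normal 0.213 0.134 0.968
  outer loop
   vertex 1.5 0.4 5.8
   vertex 5.3 1.6 4.8
   vertex 0.9 5.7 5.2
  endloop
 endfacet
 facet normal -0.992 -0.105 0.067
  outer loop
   vertex 1.0 2.2 1.2
   vertex 1.5 0.4 5.8
   vertex 0.9 5.7 5.2
  endloop
 endfacet
 facet normal 0.333 -0.931 0.149
  outer loop
   vertex 4.7 1.0 2.4
   vertex 5.3 1.6 4.8
   vertex 1.5 0.4 5.8
  endloop
 endfacet
 facet normal -0.189 -0.921 -0.340
  outer loop
   vertex 4.7 1.0 2.4
   vertex 1.5 0.4 5.8
   vertex 1.0 2.2 1.2
  endloop
 endfacet
 facet normal 0.641 0.648 0.412
  outer loop
   vertex 2.8 5.6 2.4
   vertex 0.9 5.7 5.2
   vertex 5.3 1.6 4.8
  endloop
 endfacet
 facet normal 0.674 0.641 0.367
  outer loop
   vertex 2.8 5.6 2.4
   vertex 5.3 1.6 4.8
   vertex 4.8 4.3 1.0
  endloop
 endfacet
 facet normal 0.009 0.739 -0.674
  outer loop
   vertex 2.8 5.6 2.4
   vertex 4.8 4.3 1.0
   vertex 3.1 3.5 0.1
  endloop
 endfacet
 facet normal -0.055 -0.591 -0.804
  outer loop
   vertex 4.6 2.0 1.1
   vertex 1.0 2.2 1.2
   vertex 3.1 3.5 0.1
  endloop
 endfacet
 facet normal -0.061 -0.793 -0.606
  outer loop
   vertex 4.6 2.0 1.1
   vertex 4.7 1.0 2.4
   vertex 1.0 2.2 1.2
  endloop
 endfacet
 facet normal 0.496 -0.081 -0.865
  outer loop
   vertex 4.6 2.0 1.1
   vertex 3.1 3.5 0.1
   vertex 4.8 4.3 1.0
  endloop
 endfacet
 facet normal 0.976 -0.093 -0.195
  outer loop
   vertex 4.6 2.0 1.1
   vertex 4.8 4.3 1.0
   vertex 5.3 1.6 4.8
  endloop
 endfacet
 facet normal 0.966 -0.164 -0.200
  outer loop
   vertex 4.6 2.0 1.1
   vertex 5.3 1.6 4.8
   vertex 4.7 1.0 2.4
  endloop
 endfacet
 facet normal -0.618 0.460 -0.637
  outer loop
   vertex 2.2 5.2 2.2
   vertex 3.1 3.5 0.1
   vertex 1.0 2.2 1.2
  endloop
 endfacet
 facet normal -0.243 0.700 -0.671
  outer loop
   vertex 2.2 5.2 2.2
   vertex 2.8 5.6 2.4
   vertex 3.1 3.5 0.1
  endloop
 endfacet
 facet normal -0.787 0.454 -0.417
  outer loop
   vertex 2.2 5.2 2.2
   vertex 1.0 2.2 1.2
   vertex 0.9 5.7 5.2
  endloop
 endfacet
 facet normal -0.444 0.832 -0.331
  outer loop
   vertex 2.2 5.2 2.2
   vertex 0.9 5.7 5.2
   vertex 2.8 5.6 2.4
  endloop
 endfacet
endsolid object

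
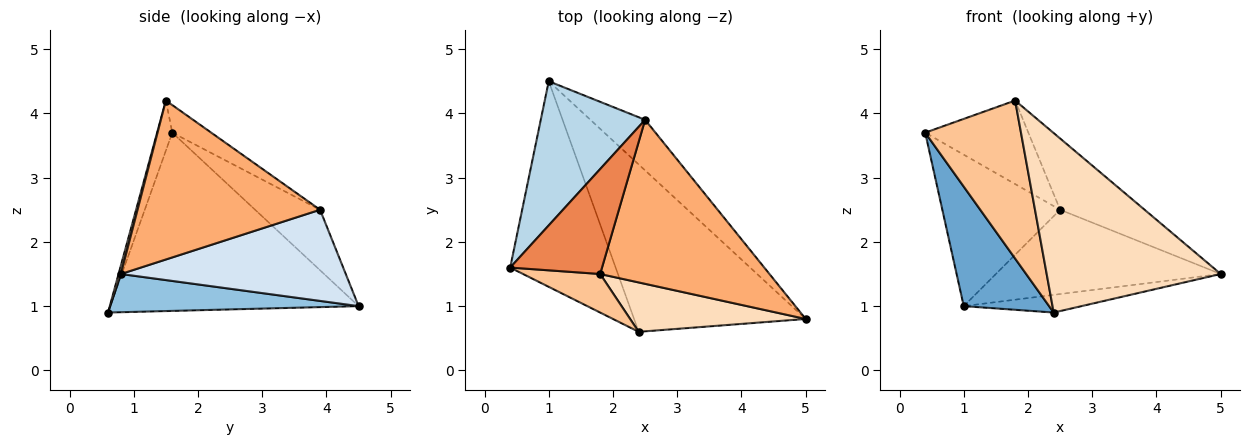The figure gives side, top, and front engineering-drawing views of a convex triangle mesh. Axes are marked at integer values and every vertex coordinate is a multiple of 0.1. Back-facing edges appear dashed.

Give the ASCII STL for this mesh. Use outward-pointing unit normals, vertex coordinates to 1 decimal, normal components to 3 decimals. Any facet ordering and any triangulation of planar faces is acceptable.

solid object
 facet normal -0.825 -0.284 -0.488
  outer loop
   vertex 2.4 0.6 0.9
   vertex 0.4 1.6 3.7
   vertex 1.0 4.5 1.0
  endloop
 endfacet
 facet normal 0.216 0.103 -0.971
  outer loop
   vertex 2.4 0.6 0.9
   vertex 1.0 4.5 1.0
   vertex 5.0 0.8 1.5
  endloop
 endfacet
 facet normal -0.371 0.673 0.640
  outer loop
   vertex 2.5 3.9 2.5
   vertex 1.0 4.5 1.0
   vertex 0.4 1.6 3.7
  endloop
 endfacet
 facet normal 0.651 0.651 -0.391
  outer loop
   vertex 2.5 3.9 2.5
   vertex 5.0 0.8 1.5
   vertex 1.0 4.5 1.0
  endloop
 endfacet
 facet normal -0.229 0.606 0.762
  outer loop
   vertex 1.8 1.5 4.2
   vertex 2.5 3.9 2.5
   vertex 0.4 1.6 3.7
  endloop
 endfacet
 facet normal 0.652 0.302 0.695
  outer loop
   vertex 1.8 1.5 4.2
   vertex 5.0 0.8 1.5
   vertex 2.5 3.9 2.5
  endloop
 endfacet
 facet normal -0.152 -0.960 0.234
  outer loop
   vertex 1.8 1.5 4.2
   vertex 0.4 1.6 3.7
   vertex 2.4 0.6 0.9
  endloop
 endfacet
 facet normal 0.013 -0.964 0.265
  outer loop
   vertex 1.8 1.5 4.2
   vertex 2.4 0.6 0.9
   vertex 5.0 0.8 1.5
  endloop
 endfacet
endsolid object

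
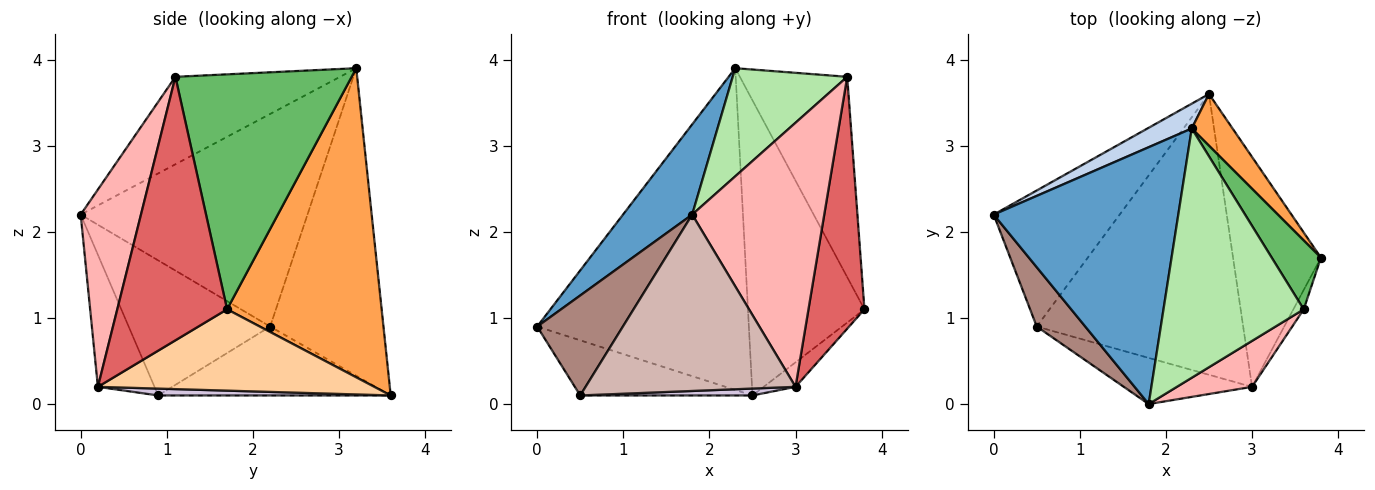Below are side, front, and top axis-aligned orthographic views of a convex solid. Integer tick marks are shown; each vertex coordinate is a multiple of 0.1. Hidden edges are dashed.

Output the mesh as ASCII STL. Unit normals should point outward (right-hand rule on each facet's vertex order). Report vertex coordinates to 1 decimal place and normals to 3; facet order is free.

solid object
 facet normal -0.736 -0.224 0.639
  outer loop
   vertex 2.3 3.2 3.9
   vertex 0.0 2.2 0.9
   vertex 1.8 0.0 2.2
  endloop
 endfacet
 facet normal -0.471 0.880 0.068
  outer loop
   vertex 2.5 3.6 0.1
   vertex 0.0 2.2 0.9
   vertex 2.3 3.2 3.9
  endloop
 endfacet
 facet normal 0.794 0.599 0.105
  outer loop
   vertex 2.5 3.6 0.1
   vertex 2.3 3.2 3.9
   vertex 3.8 1.7 1.1
  endloop
 endfacet
 facet normal 0.677 0.078 -0.732
  outer loop
   vertex 3.0 0.2 0.2
   vertex 2.5 3.6 0.1
   vertex 3.8 1.7 1.1
  endloop
 endfacet
 facet normal 0.841 0.512 0.176
  outer loop
   vertex 3.6 1.1 3.8
   vertex 3.8 1.7 1.1
   vertex 2.3 3.2 3.9
  endloop
 endfacet
 facet normal -0.497 -0.345 0.796
  outer loop
   vertex 3.6 1.1 3.8
   vertex 2.3 3.2 3.9
   vertex 1.8 0.0 2.2
  endloop
 endfacet
 facet normal 0.890 -0.454 -0.035
  outer loop
   vertex 3.6 1.1 3.8
   vertex 3.0 0.2 0.2
   vertex 3.8 1.7 1.1
  endloop
 endfacet
 facet normal 0.410 -0.899 0.156
  outer loop
   vertex 3.6 1.1 3.8
   vertex 1.8 0.0 2.2
   vertex 3.0 0.2 0.2
  endloop
 endfacet
 facet normal -0.452 0.335 -0.827
  outer loop
   vertex 0.5 0.9 0.1
   vertex 0.0 2.2 0.9
   vertex 2.5 3.6 0.1
  endloop
 endfacet
 facet normal 0.033 -0.025 -0.999
  outer loop
   vertex 0.5 0.9 0.1
   vertex 2.5 3.6 0.1
   vertex 3.0 0.2 0.2
  endloop
 endfacet
 facet normal -0.818 -0.495 0.294
  outer loop
   vertex 0.5 0.9 0.1
   vertex 1.8 0.0 2.2
   vertex 0.0 2.2 0.9
  endloop
 endfacet
 facet normal -0.252 -0.936 -0.245
  outer loop
   vertex 0.5 0.9 0.1
   vertex 3.0 0.2 0.2
   vertex 1.8 0.0 2.2
  endloop
 endfacet
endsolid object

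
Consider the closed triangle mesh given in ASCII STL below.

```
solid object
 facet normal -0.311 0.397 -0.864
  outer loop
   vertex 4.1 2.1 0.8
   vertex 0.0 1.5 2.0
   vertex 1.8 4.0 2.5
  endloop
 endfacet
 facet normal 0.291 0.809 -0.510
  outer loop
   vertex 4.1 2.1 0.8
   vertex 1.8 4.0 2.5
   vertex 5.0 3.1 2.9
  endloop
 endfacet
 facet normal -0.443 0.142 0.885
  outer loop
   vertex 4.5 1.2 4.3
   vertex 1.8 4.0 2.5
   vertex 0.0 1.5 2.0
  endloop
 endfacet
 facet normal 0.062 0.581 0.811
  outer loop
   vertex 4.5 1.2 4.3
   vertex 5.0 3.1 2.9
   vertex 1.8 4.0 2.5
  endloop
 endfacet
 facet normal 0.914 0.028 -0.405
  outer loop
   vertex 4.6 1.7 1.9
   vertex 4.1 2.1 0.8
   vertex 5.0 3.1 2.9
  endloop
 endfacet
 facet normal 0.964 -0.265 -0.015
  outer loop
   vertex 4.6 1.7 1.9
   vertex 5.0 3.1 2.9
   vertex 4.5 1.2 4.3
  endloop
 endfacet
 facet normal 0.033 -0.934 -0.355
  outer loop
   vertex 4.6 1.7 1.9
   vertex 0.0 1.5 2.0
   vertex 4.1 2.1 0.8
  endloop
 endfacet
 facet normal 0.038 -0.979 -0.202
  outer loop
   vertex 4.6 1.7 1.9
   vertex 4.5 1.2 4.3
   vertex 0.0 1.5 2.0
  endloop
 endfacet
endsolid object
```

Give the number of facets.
8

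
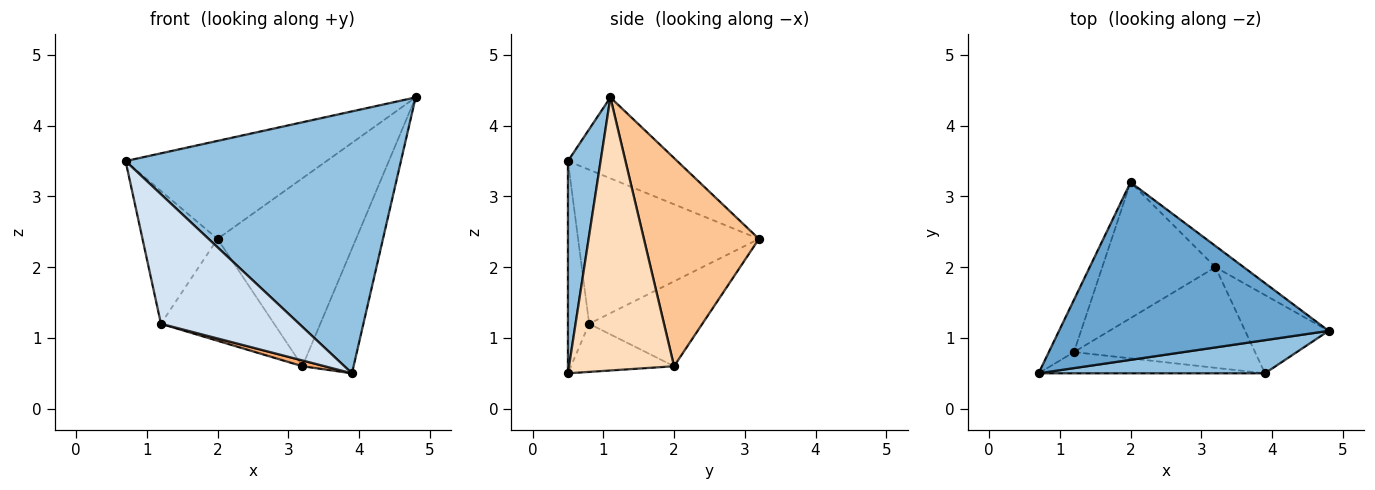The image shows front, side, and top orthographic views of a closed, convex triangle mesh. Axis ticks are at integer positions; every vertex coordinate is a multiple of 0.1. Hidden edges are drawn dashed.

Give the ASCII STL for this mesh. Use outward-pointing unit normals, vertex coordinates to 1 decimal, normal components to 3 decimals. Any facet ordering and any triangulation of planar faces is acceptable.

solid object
 facet normal -0.254 0.467 0.847
  outer loop
   vertex 2.0 3.2 2.4
   vertex 0.7 0.5 3.5
   vertex 4.8 1.1 4.4
  endloop
 endfacet
 facet normal 0.117 -0.985 0.125
  outer loop
   vertex 3.9 0.5 0.5
   vertex 4.8 1.1 4.4
   vertex 0.7 0.5 3.5
  endloop
 endfacet
 facet normal -0.913 0.379 -0.149
  outer loop
   vertex 1.2 0.8 1.2
   vertex 0.7 0.5 3.5
   vertex 2.0 3.2 2.4
  endloop
 endfacet
 facet normal -0.150 -0.976 -0.160
  outer loop
   vertex 1.2 0.8 1.2
   vertex 3.9 0.5 0.5
   vertex 0.7 0.5 3.5
  endloop
 endfacet
 facet normal -0.514 0.514 -0.686
  outer loop
   vertex 3.2 2.0 0.6
   vertex 1.2 0.8 1.2
   vertex 2.0 3.2 2.4
  endloop
 endfacet
 facet normal -0.256 -0.055 -0.965
  outer loop
   vertex 3.2 2.0 0.6
   vertex 3.9 0.5 0.5
   vertex 1.2 0.8 1.2
  endloop
 endfacet
 facet normal 0.637 0.766 -0.087
  outer loop
   vertex 3.2 2.0 0.6
   vertex 2.0 3.2 2.4
   vertex 4.8 1.1 4.4
  endloop
 endfacet
 facet normal 0.867 0.422 -0.265
  outer loop
   vertex 3.2 2.0 0.6
   vertex 4.8 1.1 4.4
   vertex 3.9 0.5 0.5
  endloop
 endfacet
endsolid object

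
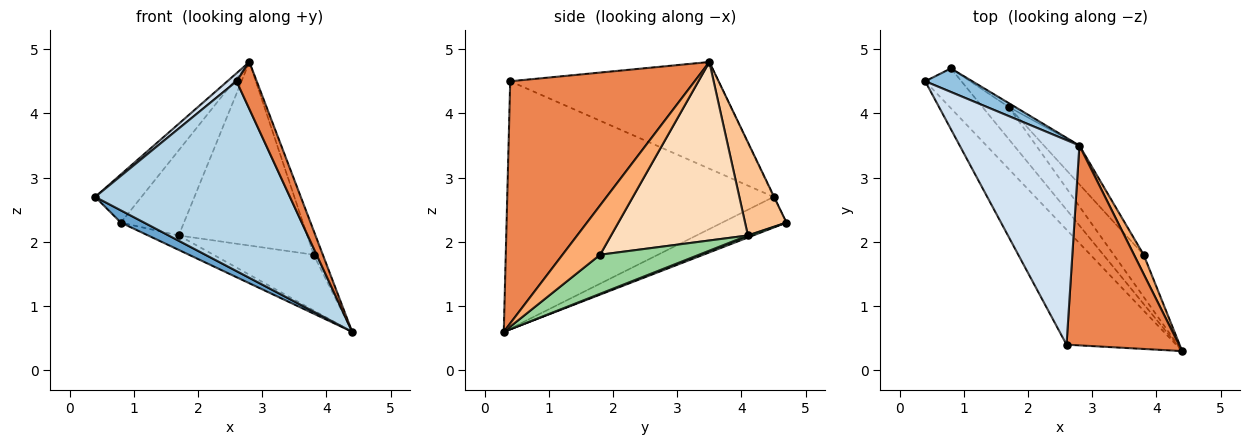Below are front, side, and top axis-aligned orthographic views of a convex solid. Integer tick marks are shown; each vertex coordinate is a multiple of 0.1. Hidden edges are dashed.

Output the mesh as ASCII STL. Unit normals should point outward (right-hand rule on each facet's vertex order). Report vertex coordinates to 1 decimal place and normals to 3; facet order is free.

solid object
 facet normal -0.629 -0.228 -0.743
  outer loop
   vertex 0.8 4.7 2.3
   vertex 4.4 0.3 0.6
   vertex 0.4 4.5 2.7
  endloop
 endfacet
 facet normal -0.010 0.898 0.439
  outer loop
   vertex 0.8 4.7 2.3
   vertex 0.4 4.5 2.7
   vertex 2.8 3.5 4.8
  endloop
 endfacet
 facet normal -0.760 -0.556 -0.337
  outer loop
   vertex 2.6 0.4 4.5
   vertex 0.4 4.5 2.7
   vertex 4.4 0.3 0.6
  endloop
 endfacet
 facet normal -0.665 -0.029 0.746
  outer loop
   vertex 2.6 0.4 4.5
   vertex 2.8 3.5 4.8
   vertex 0.4 4.5 2.7
  endloop
 endfacet
 facet normal 0.903 -0.099 0.419
  outer loop
   vertex 2.6 0.4 4.5
   vertex 4.4 0.3 0.6
   vertex 2.8 3.5 4.8
  endloop
 endfacet
 facet normal 0.955 0.233 0.186
  outer loop
   vertex 3.8 1.8 1.8
   vertex 2.8 3.5 4.8
   vertex 4.4 0.3 0.6
  endloop
 endfacet
 facet normal 0.548 0.835 -0.038
  outer loop
   vertex 1.7 4.1 2.1
   vertex 0.8 4.7 2.3
   vertex 2.8 3.5 4.8
  endloop
 endfacet
 facet normal 0.721 0.677 -0.143
  outer loop
   vertex 1.7 4.1 2.1
   vertex 2.8 3.5 4.8
   vertex 3.8 1.8 1.8
  endloop
 endfacet
 facet normal 0.071 0.409 -0.910
  outer loop
   vertex 1.7 4.1 2.1
   vertex 4.4 0.3 0.6
   vertex 0.8 4.7 2.3
  endloop
 endfacet
 facet normal 0.619 0.627 -0.474
  outer loop
   vertex 1.7 4.1 2.1
   vertex 3.8 1.8 1.8
   vertex 4.4 0.3 0.6
  endloop
 endfacet
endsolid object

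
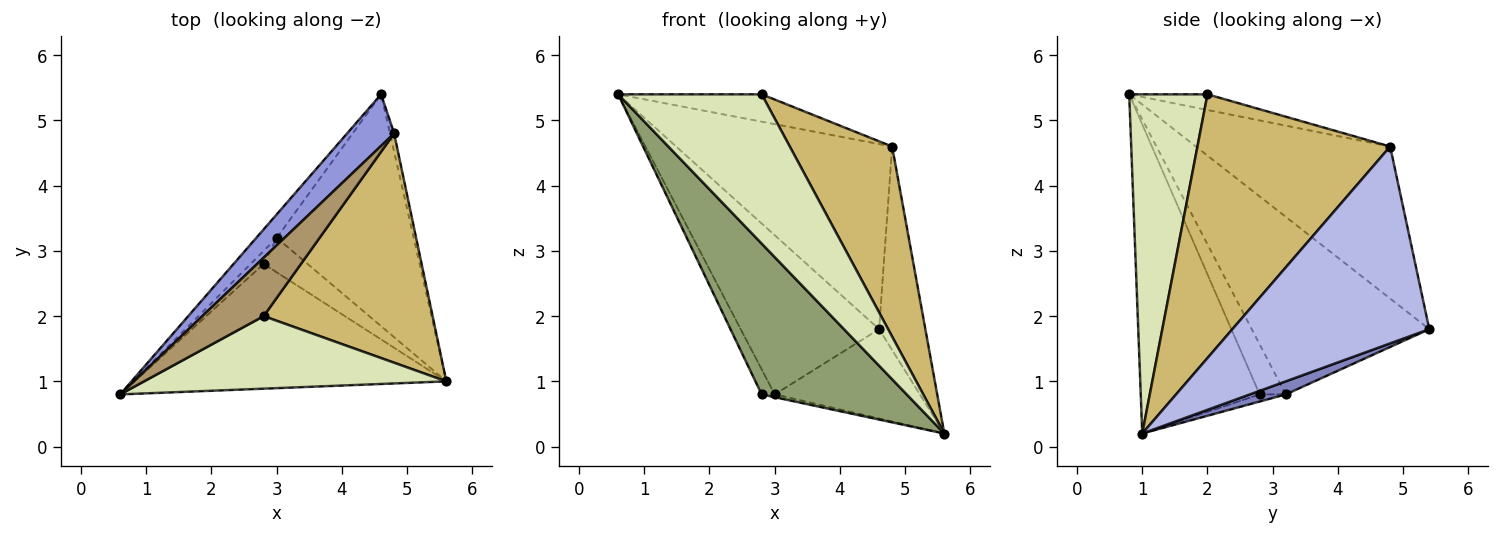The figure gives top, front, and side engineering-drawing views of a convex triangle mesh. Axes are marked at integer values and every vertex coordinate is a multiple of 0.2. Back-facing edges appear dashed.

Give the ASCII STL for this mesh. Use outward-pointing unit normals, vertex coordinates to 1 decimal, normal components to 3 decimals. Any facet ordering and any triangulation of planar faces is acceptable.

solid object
 facet normal -0.785 0.612 -0.090
  outer loop
   vertex 3.0 3.2 0.8
   vertex 0.6 0.8 5.4
   vertex 4.6 5.4 1.8
  endloop
 endfacet
 facet normal 0.089 0.358 -0.929
  outer loop
   vertex 3.0 3.2 0.8
   vertex 4.6 5.4 1.8
   vertex 5.6 1.0 0.2
  endloop
 endfacet
 facet normal -0.655 0.728 0.203
  outer loop
   vertex 4.8 4.8 4.6
   vertex 4.6 5.4 1.8
   vertex 0.6 0.8 5.4
  endloop
 endfacet
 facet normal 0.973 0.229 -0.021
  outer loop
   vertex 4.8 4.8 4.6
   vertex 5.6 1.0 0.2
   vertex 4.6 5.4 1.8
  endloop
 endfacet
 facet normal -0.534 -0.651 -0.539
  outer loop
   vertex 2.8 2.8 0.8
   vertex 5.6 1.0 0.2
   vertex 0.6 0.8 5.4
  endloop
 endfacet
 facet normal -0.871 0.436 -0.227
  outer loop
   vertex 2.8 2.8 0.8
   vertex 0.6 0.8 5.4
   vertex 3.0 3.2 0.8
  endloop
 endfacet
 facet normal -0.160 0.080 -0.984
  outer loop
   vertex 2.8 2.8 0.8
   vertex 3.0 3.2 0.8
   vertex 5.6 1.0 0.2
  endloop
 endfacet
 facet normal 0.440 -0.807 0.392
  outer loop
   vertex 2.8 2.0 5.4
   vertex 0.6 0.8 5.4
   vertex 5.6 1.0 0.2
  endloop
 endfacet
 facet normal -0.225 0.413 0.882
  outer loop
   vertex 2.8 2.0 5.4
   vertex 4.8 4.8 4.6
   vertex 0.6 0.8 5.4
  endloop
 endfacet
 facet normal 0.769 -0.408 0.492
  outer loop
   vertex 2.8 2.0 5.4
   vertex 5.6 1.0 0.2
   vertex 4.8 4.8 4.6
  endloop
 endfacet
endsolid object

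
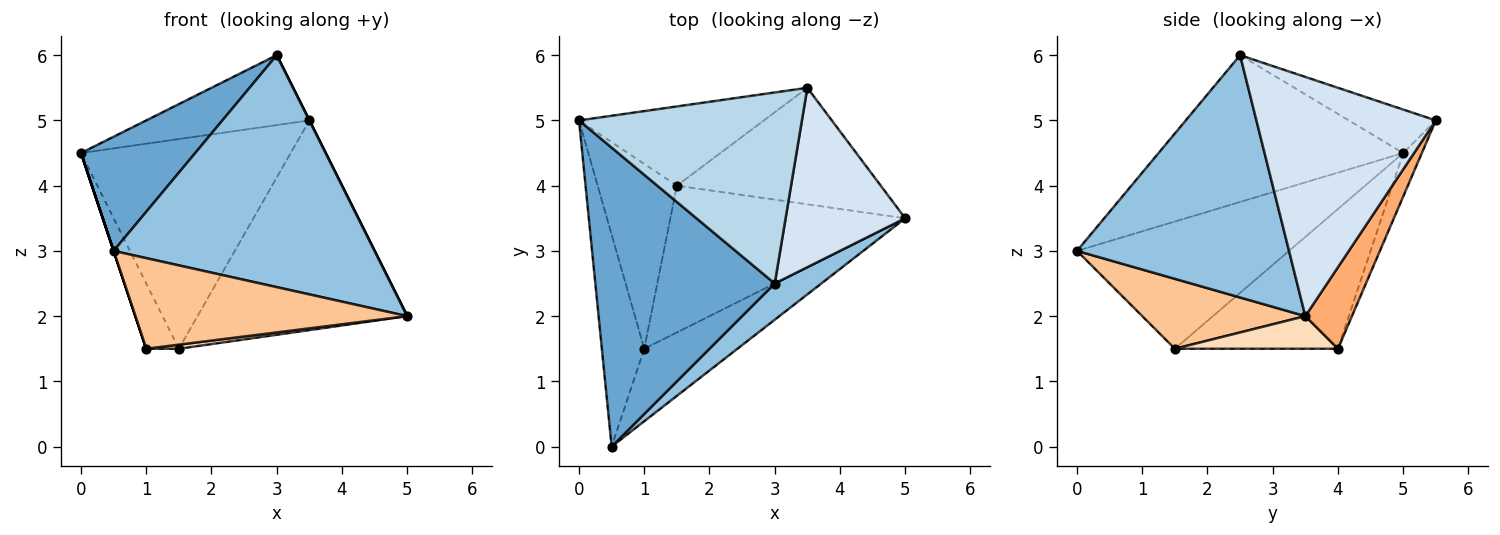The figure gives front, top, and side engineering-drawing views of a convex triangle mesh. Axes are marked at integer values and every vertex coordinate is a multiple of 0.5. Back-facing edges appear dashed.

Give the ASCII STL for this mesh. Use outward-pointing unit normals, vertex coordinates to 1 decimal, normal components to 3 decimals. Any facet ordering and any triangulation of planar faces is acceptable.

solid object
 facet normal -0.607 -0.283 0.742
  outer loop
   vertex 3.0 2.5 6.0
   vertex 0.0 5.0 4.5
   vertex 0.5 0.0 3.0
  endloop
 endfacet
 facet normal 0.626 -0.770 0.120
  outer loop
   vertex 3.0 2.5 6.0
   vertex 0.5 0.0 3.0
   vertex 5.0 3.5 2.0
  endloop
 endfacet
 facet normal -0.180 0.338 0.924
  outer loop
   vertex 3.5 5.5 5.0
   vertex 0.0 5.0 4.5
   vertex 3.0 2.5 6.0
  endloop
 endfacet
 facet normal 0.894 0.000 0.447
  outer loop
   vertex 3.5 5.5 5.0
   vertex 3.0 2.5 6.0
   vertex 5.0 3.5 2.0
  endloop
 endfacet
 facet normal -0.083 0.932 -0.352
  outer loop
   vertex 1.5 4.0 1.5
   vertex 0.0 5.0 4.5
   vertex 3.5 5.5 5.0
  endloop
 endfacet
 facet normal 0.191 0.858 -0.477
  outer loop
   vertex 1.5 4.0 1.5
   vertex 3.5 5.5 5.0
   vertex 5.0 3.5 2.0
  endloop
 endfacet
 facet normal 0.424 -0.707 -0.566
  outer loop
   vertex 1.0 1.5 1.5
   vertex 5.0 3.5 2.0
   vertex 0.5 0.0 3.0
  endloop
 endfacet
 facet normal 0.138 -0.028 -0.990
  outer loop
   vertex 1.0 1.5 1.5
   vertex 1.5 4.0 1.5
   vertex 5.0 3.5 2.0
  endloop
 endfacet
 facet normal -0.949 0.000 -0.316
  outer loop
   vertex 1.0 1.5 1.5
   vertex 0.5 0.0 3.0
   vertex 0.0 5.0 4.5
  endloop
 endfacet
 facet normal -0.857 0.171 -0.486
  outer loop
   vertex 1.0 1.5 1.5
   vertex 0.0 5.0 4.5
   vertex 1.5 4.0 1.5
  endloop
 endfacet
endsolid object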